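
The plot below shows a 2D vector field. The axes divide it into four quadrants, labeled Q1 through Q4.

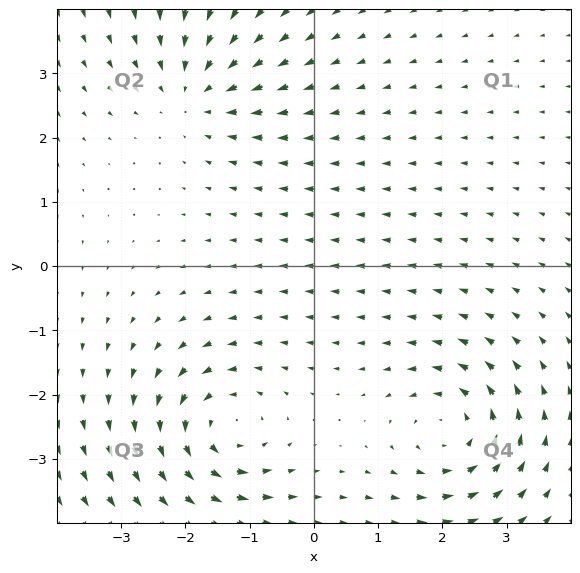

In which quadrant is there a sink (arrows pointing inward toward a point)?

Q2

The sink sits at approximately (-1.8, 2.7), which lies in quadrant Q2. The divergence there is about -5, negative as expected for a sink.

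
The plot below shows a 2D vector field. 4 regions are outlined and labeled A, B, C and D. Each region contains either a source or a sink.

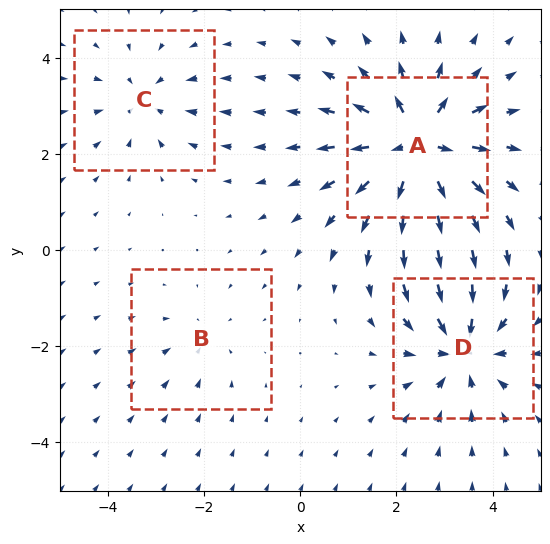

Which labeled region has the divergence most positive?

A

Divergence at each region's feature centre — A: about +7, B: about -2, C: about -3, D: about -5. Region A is most positive.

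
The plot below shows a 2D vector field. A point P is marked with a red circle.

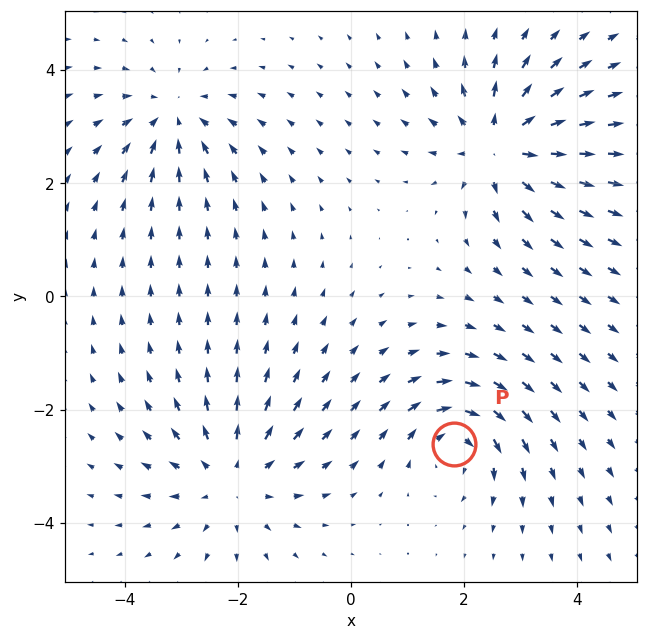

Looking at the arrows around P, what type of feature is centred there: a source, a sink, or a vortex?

vortex

At P (1.8, -2.6) the arrows circulate clockwise. Divergence ≈0, curl about -5 — near-zero divergence with nonzero curl is a vortex.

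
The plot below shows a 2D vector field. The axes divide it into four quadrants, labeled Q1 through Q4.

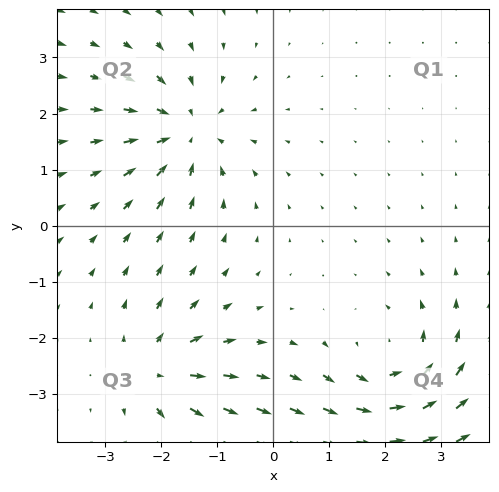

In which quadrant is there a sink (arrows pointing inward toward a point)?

Q2

The sink sits at approximately (-1.6, 1.7), which lies in quadrant Q2. The divergence there is about -4, negative as expected for a sink.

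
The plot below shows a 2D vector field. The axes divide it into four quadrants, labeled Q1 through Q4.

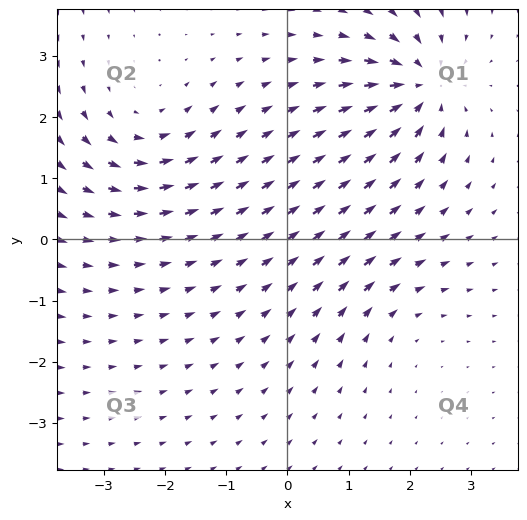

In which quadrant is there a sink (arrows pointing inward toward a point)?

Q1

The sink sits at approximately (2.2, 2.5), which lies in quadrant Q1. The divergence there is about -6, negative as expected for a sink.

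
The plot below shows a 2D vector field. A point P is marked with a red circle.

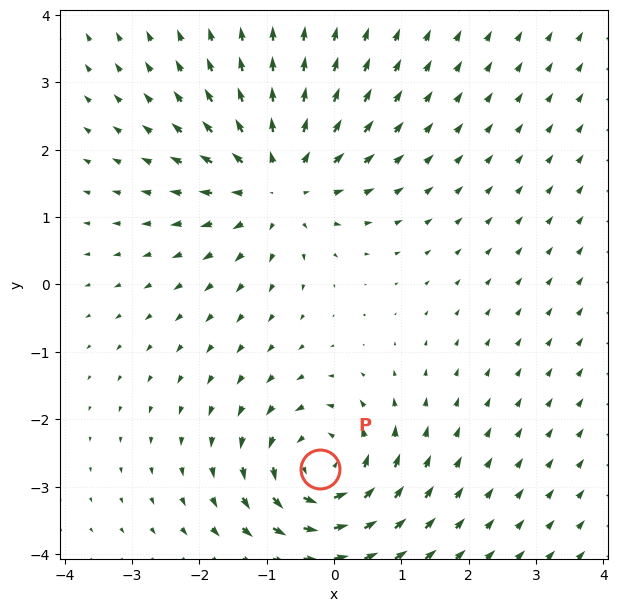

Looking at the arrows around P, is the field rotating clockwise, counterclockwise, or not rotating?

Near P at (-0.2, -2.7) the arrows circulate counterclockwise. The curl (z-component) there is about +4; positive curl means counterclockwise rotation.

counterclockwise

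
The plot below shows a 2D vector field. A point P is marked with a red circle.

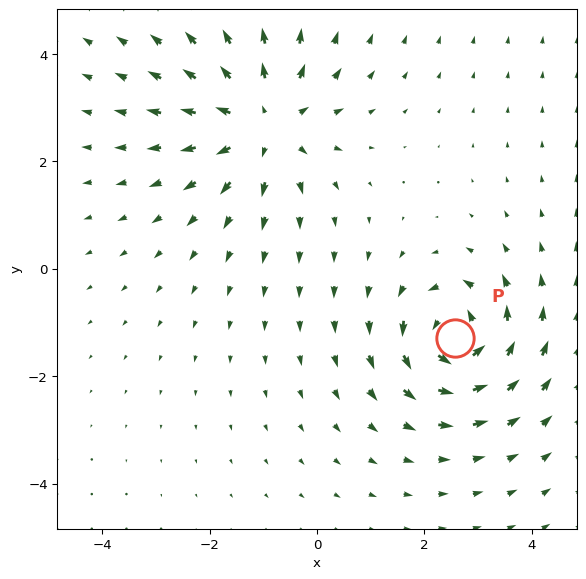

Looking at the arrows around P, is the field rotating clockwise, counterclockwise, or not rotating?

Near P at (2.6, -1.3) the arrows circulate counterclockwise. The curl (z-component) there is about +6; positive curl means counterclockwise rotation.

counterclockwise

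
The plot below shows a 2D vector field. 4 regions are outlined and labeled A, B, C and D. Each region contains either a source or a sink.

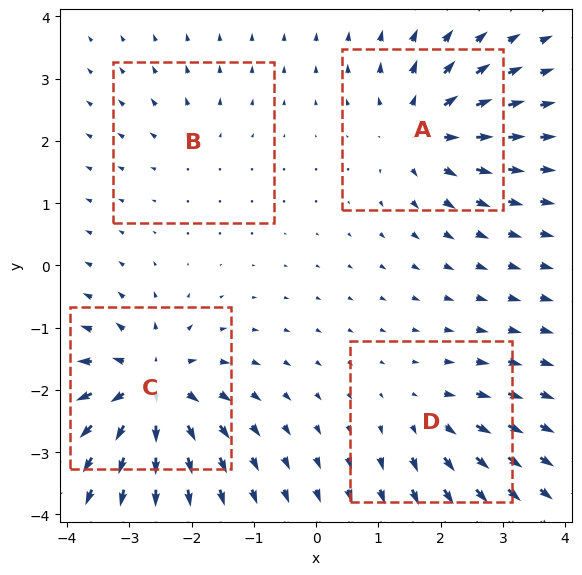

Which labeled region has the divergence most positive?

Divergence at each region's feature centre — A: about +7, B: about +3, C: about +9, D: about +4. Region C is most positive.

C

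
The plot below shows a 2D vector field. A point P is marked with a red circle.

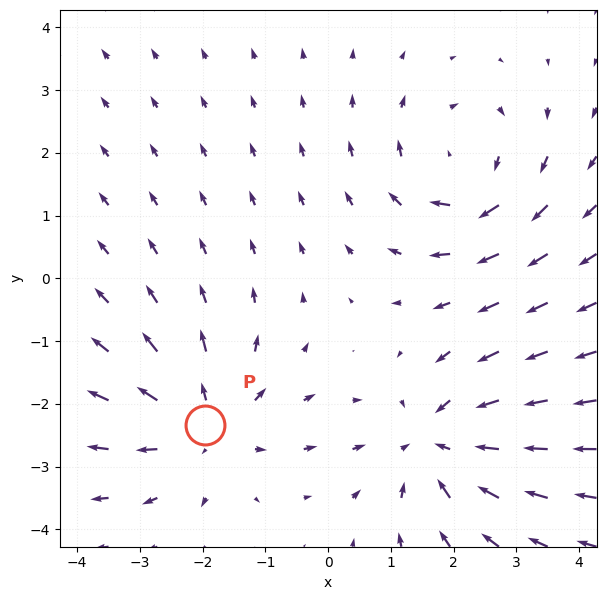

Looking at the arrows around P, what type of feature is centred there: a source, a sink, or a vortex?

source

At P (-2.0, -2.3) the arrows spread outward. Divergence about +4, curl ≈0 — positive divergence with near-zero curl is a source.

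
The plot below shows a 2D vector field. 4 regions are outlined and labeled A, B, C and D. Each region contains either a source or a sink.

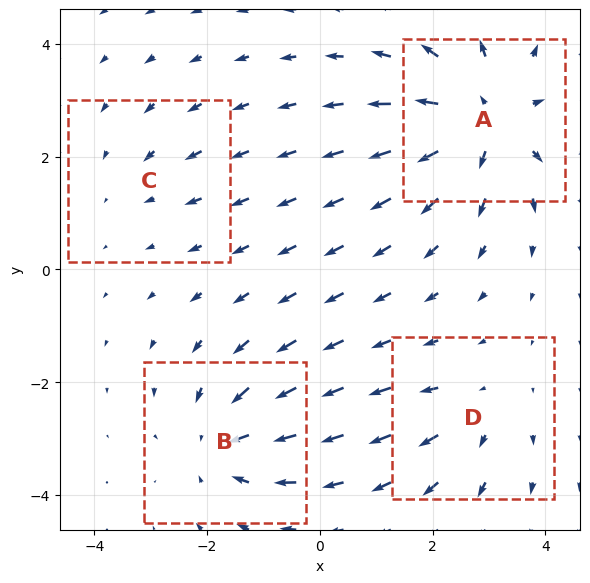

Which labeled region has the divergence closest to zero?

C

Divergence at each region's feature centre — A: about +6, B: about -4, C: about -2, D: about +3. Region C is closest to zero.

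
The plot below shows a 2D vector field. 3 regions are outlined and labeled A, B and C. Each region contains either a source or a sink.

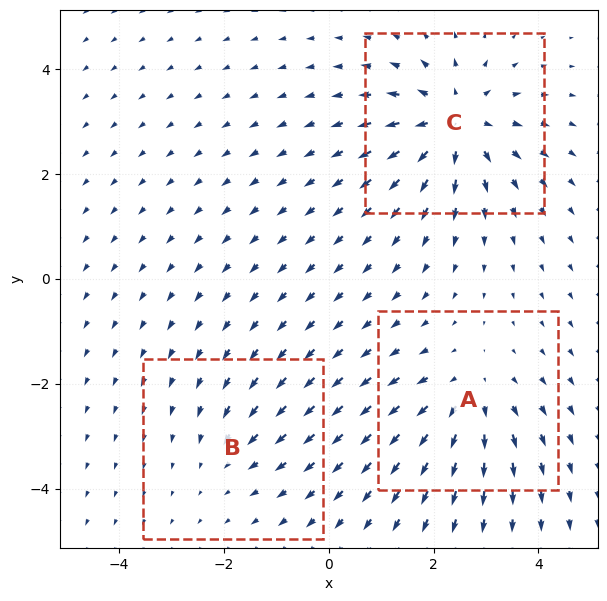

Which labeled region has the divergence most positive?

C

Divergence at each region's feature centre — A: about +4, B: about -2, C: about +5. Region C is most positive.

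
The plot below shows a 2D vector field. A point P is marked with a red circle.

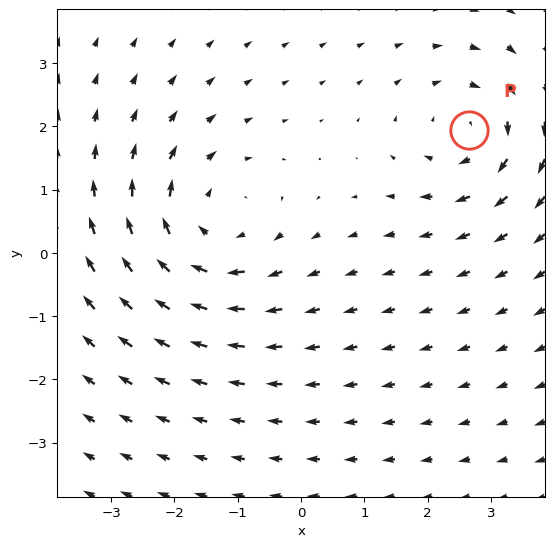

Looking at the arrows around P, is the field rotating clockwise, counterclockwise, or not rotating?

Near P at (2.7, 1.9) the arrows circulate clockwise. The curl (z-component) there is about -3; negative curl means clockwise rotation.

clockwise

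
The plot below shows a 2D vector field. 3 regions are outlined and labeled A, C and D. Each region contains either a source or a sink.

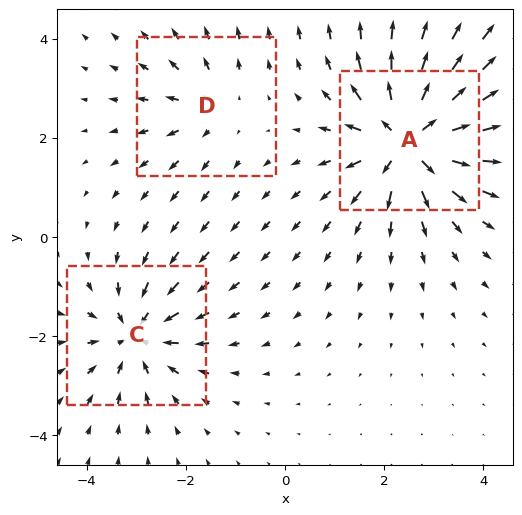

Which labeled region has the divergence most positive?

A

Divergence at each region's feature centre — A: about +6, C: about -4, D: about +2. Region A is most positive.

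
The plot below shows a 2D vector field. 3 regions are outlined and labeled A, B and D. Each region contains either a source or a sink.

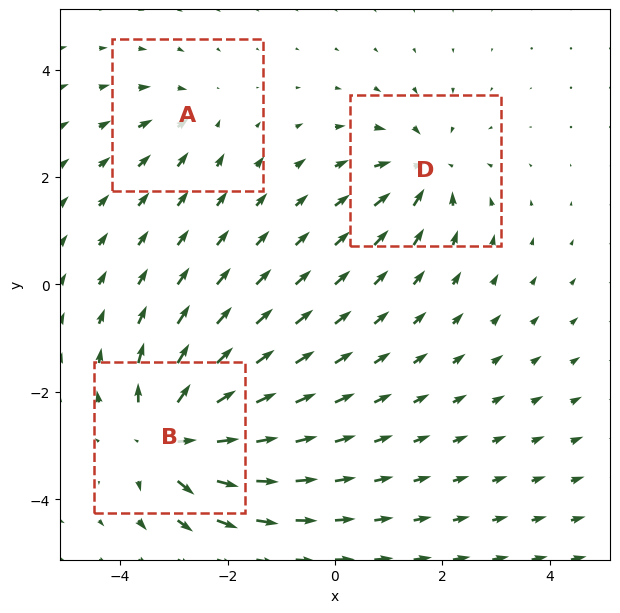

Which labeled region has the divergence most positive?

Divergence at each region's feature centre — A: about -2, B: about +6, D: about -4. Region B is most positive.

B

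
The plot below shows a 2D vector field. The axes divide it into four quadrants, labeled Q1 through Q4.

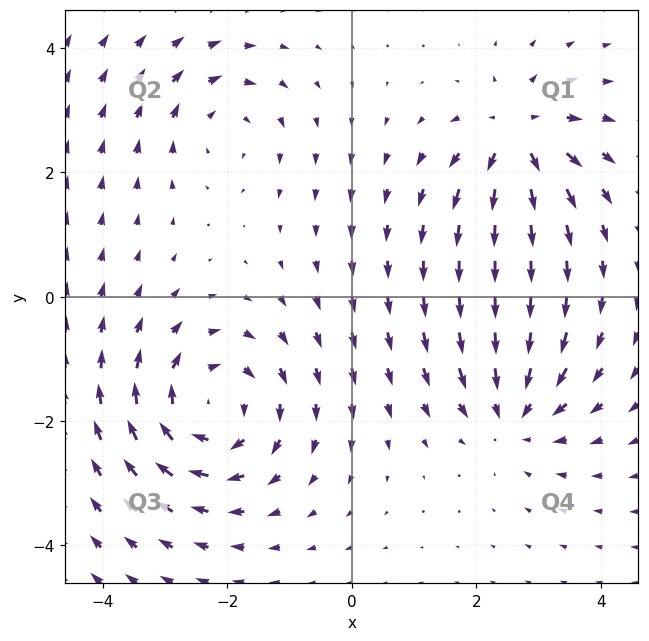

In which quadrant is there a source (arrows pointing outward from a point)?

The source sits at approximately (2.7, 2.6), which lies in quadrant Q1. The divergence there is about +5, positive as expected for a source.

Q1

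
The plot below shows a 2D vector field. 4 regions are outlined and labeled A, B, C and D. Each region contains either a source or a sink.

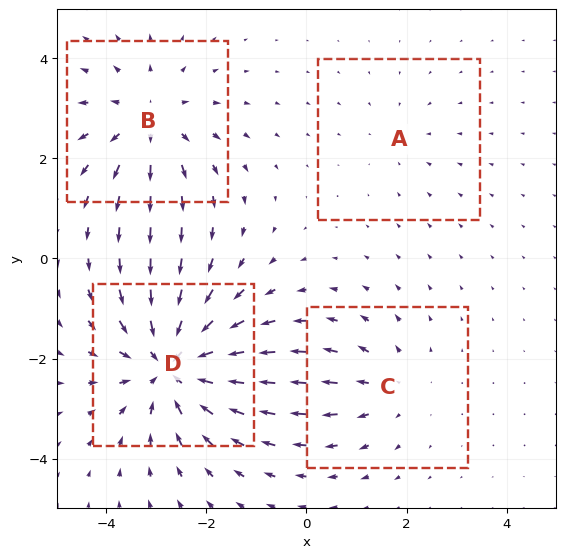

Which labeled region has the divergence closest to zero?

Divergence at each region's feature centre — A: about -2, B: about +4, C: about +3, D: about -6. Region A is closest to zero.

A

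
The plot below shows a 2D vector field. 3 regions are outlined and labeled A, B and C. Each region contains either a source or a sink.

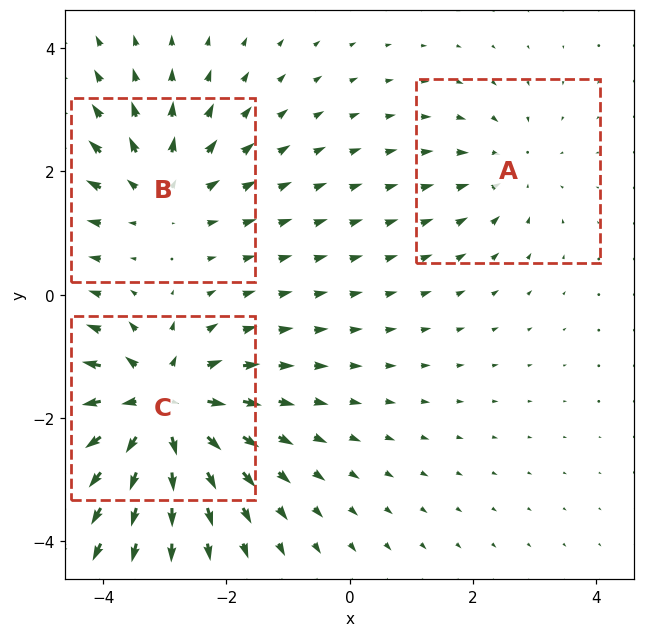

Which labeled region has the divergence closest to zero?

Divergence at each region's feature centre — A: about -2, B: about +3, C: about +5. Region A is closest to zero.

A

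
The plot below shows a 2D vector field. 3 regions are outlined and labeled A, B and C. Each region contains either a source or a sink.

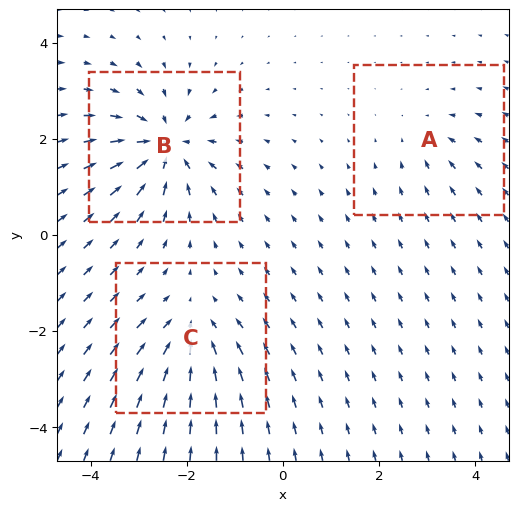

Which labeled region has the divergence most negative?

B

Divergence at each region's feature centre — A: about -2, B: about -6, C: about -4. Region B is most negative.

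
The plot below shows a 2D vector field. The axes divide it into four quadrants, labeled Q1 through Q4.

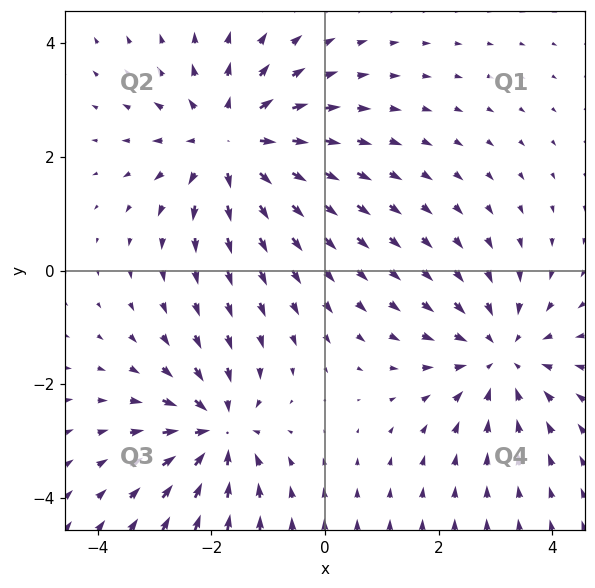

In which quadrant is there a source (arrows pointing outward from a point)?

The source sits at approximately (-1.7, 2.2), which lies in quadrant Q2. The divergence there is about +4, positive as expected for a source.

Q2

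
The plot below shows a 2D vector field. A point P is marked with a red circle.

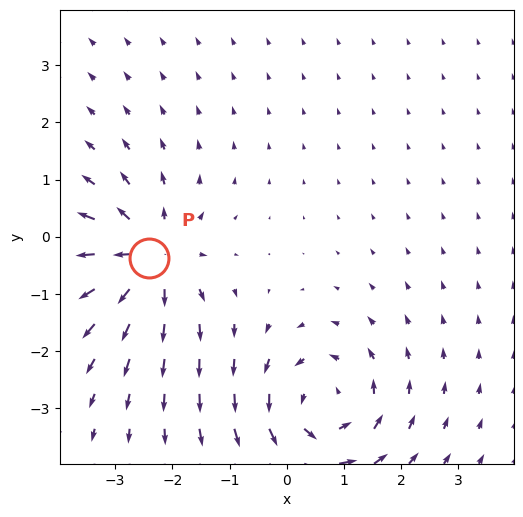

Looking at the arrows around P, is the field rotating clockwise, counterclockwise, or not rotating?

not rotating

Near P at (-2.4, -0.4) the arrows show no circulation. The curl there is ≈0.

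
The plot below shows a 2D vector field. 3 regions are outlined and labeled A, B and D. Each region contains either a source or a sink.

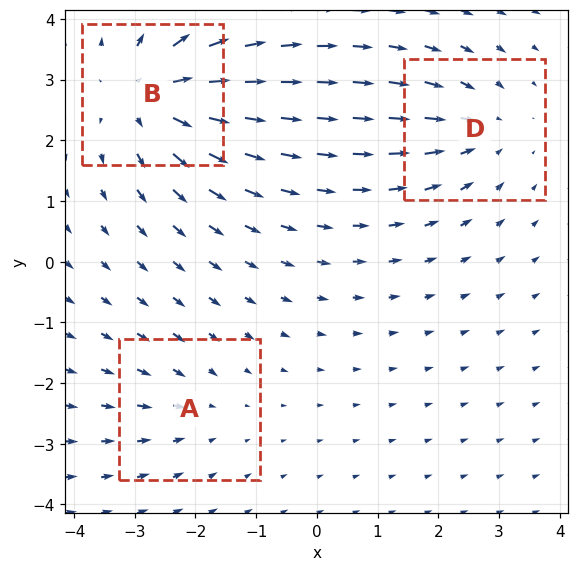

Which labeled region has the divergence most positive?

B

Divergence at each region's feature centre — A: about -2, B: about +4, D: about -3. Region B is most positive.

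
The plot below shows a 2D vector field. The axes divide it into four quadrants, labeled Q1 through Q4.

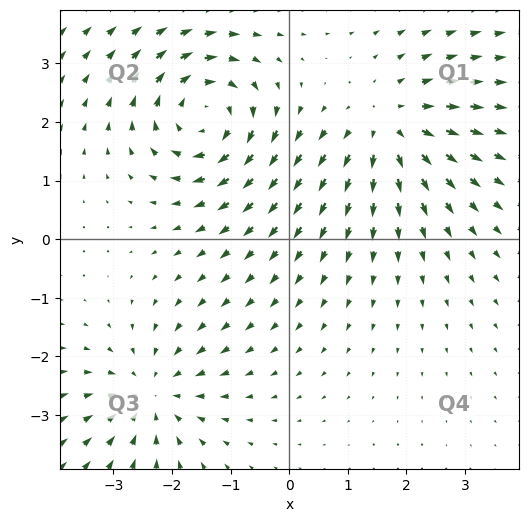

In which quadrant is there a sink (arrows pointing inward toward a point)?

The sink sits at approximately (-2.4, -2.7), which lies in quadrant Q3. The divergence there is about -4, negative as expected for a sink.

Q3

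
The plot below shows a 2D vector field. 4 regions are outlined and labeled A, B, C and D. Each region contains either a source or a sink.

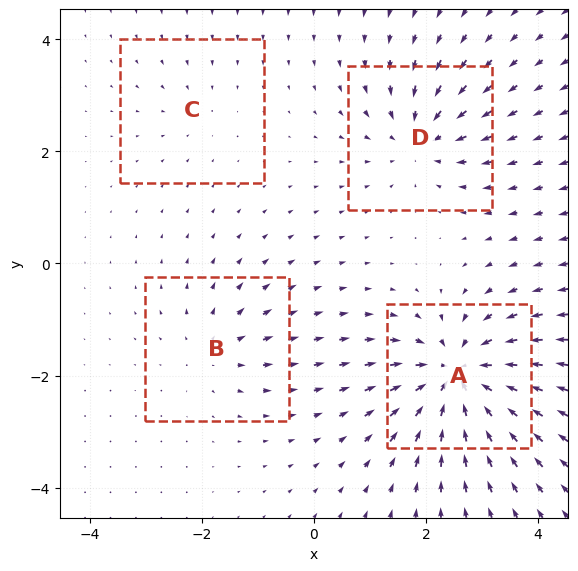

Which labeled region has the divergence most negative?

Divergence at each region's feature centre — A: about -9, B: about +4, C: about -2, D: about -5. Region A is most negative.

A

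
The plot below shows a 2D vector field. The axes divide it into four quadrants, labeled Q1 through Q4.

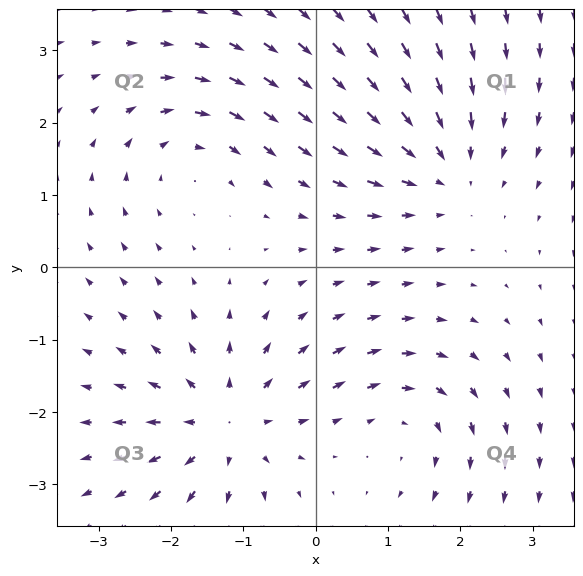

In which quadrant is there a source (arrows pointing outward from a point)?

The source sits at approximately (-1.2, -2.1), which lies in quadrant Q3. The divergence there is about +4, positive as expected for a source.

Q3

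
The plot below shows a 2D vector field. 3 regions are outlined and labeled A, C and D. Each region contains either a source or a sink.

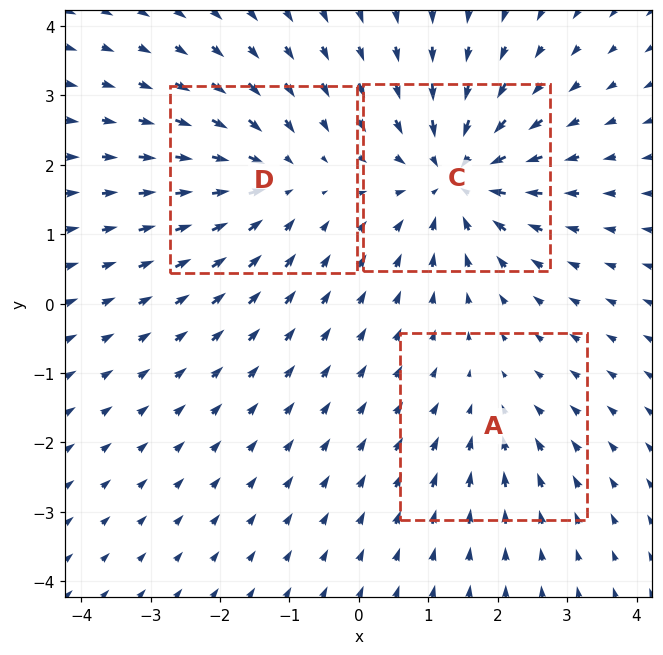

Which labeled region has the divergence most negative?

C

Divergence at each region's feature centre — A: about -2, C: about -6, D: about -4. Region C is most negative.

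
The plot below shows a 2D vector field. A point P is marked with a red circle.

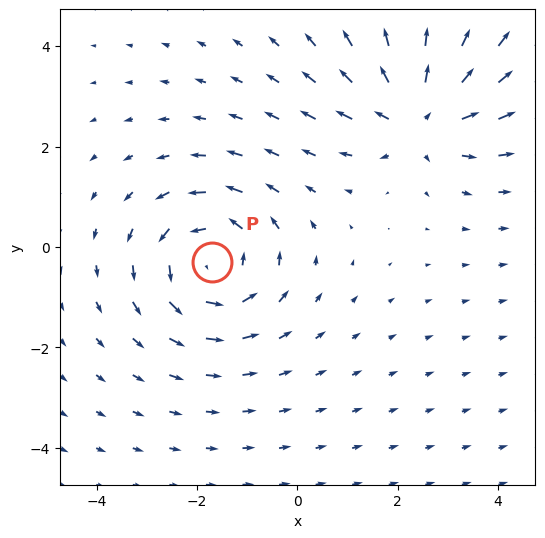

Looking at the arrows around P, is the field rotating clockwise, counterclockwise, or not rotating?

Near P at (-1.7, -0.3) the arrows circulate counterclockwise. The curl (z-component) there is about +4; positive curl means counterclockwise rotation.

counterclockwise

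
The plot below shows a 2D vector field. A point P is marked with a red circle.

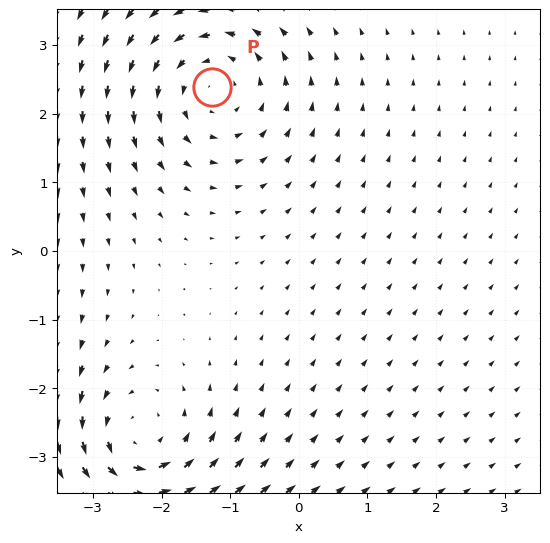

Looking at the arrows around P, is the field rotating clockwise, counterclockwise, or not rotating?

counterclockwise

Near P at (-1.3, 2.4) the arrows circulate counterclockwise. The curl (z-component) there is about +3; positive curl means counterclockwise rotation.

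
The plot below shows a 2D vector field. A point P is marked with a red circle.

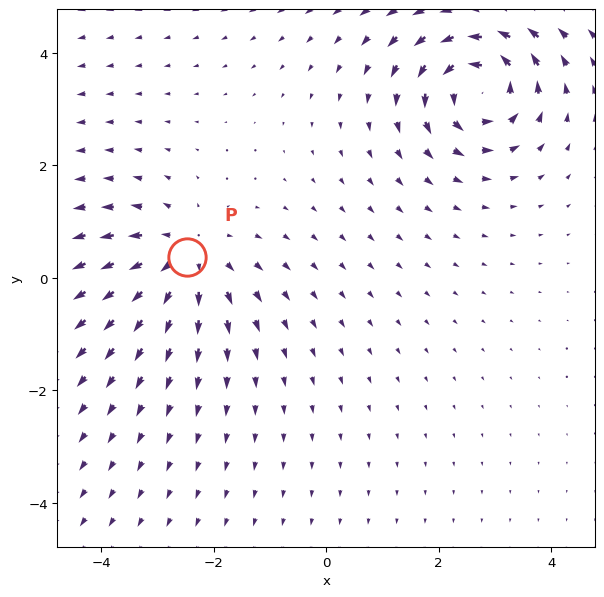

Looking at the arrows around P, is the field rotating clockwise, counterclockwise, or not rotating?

not rotating

Near P at (-2.5, 0.4) the arrows show no circulation. The curl there is ≈0.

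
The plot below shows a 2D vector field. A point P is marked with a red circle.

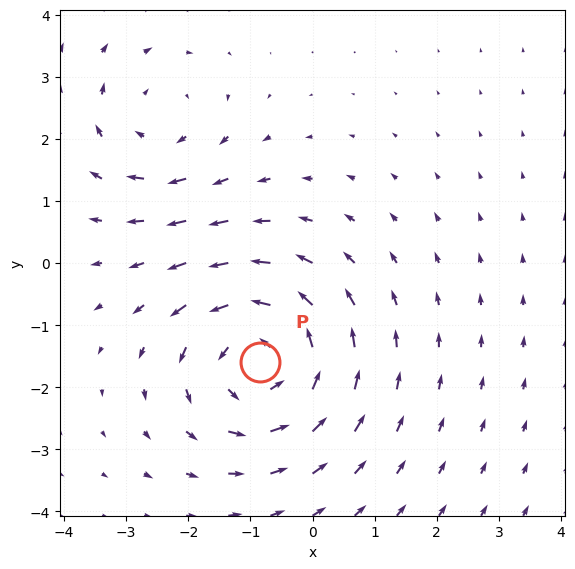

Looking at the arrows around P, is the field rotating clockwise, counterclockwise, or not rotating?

counterclockwise

Near P at (-0.8, -1.6) the arrows circulate counterclockwise. The curl (z-component) there is about +5; positive curl means counterclockwise rotation.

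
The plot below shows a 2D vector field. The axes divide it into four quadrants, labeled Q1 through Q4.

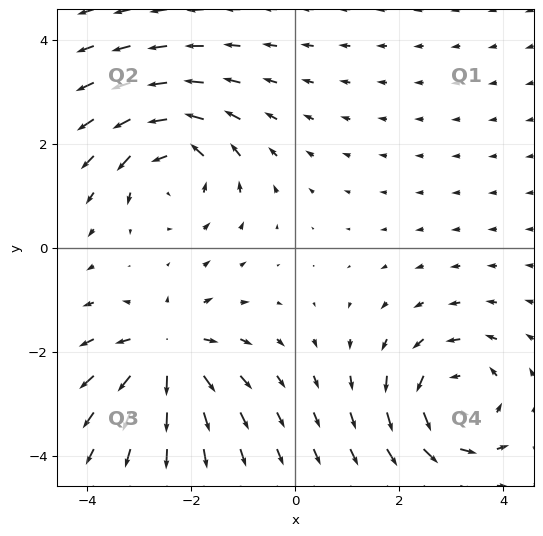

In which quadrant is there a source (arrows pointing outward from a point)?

The source sits at approximately (-2.5, -2.0), which lies in quadrant Q3. The divergence there is about +4, positive as expected for a source.

Q3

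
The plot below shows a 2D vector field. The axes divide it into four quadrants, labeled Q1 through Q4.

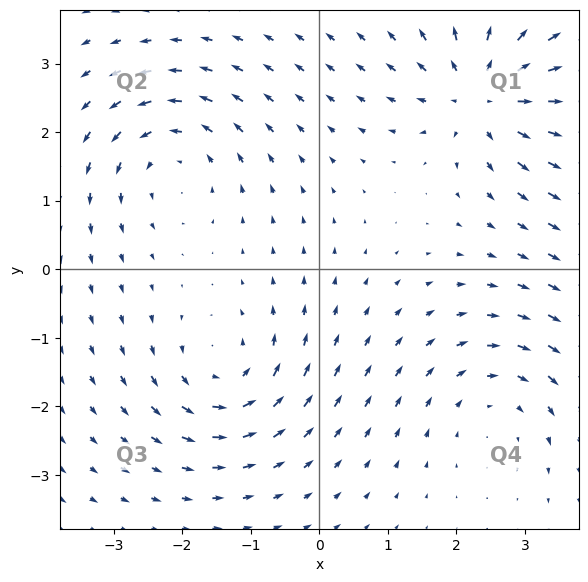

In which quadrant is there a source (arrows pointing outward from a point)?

Q1

The source sits at approximately (2.4, 2.5), which lies in quadrant Q1. The divergence there is about +6, positive as expected for a source.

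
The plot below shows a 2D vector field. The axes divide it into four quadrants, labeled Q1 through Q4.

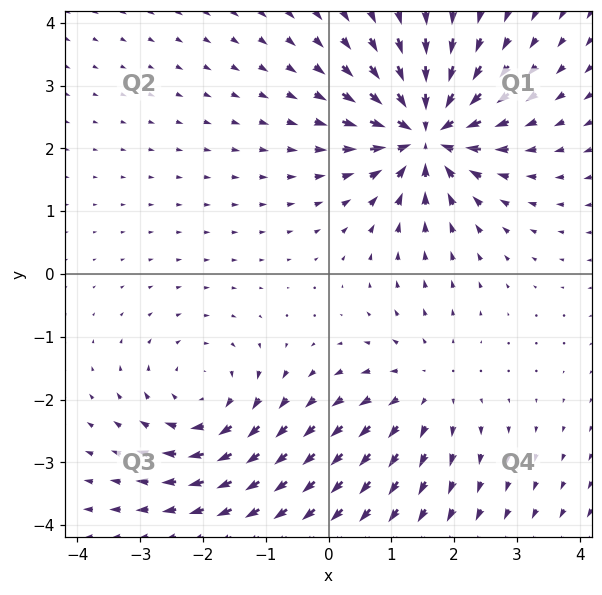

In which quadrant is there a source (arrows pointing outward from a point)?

The source sits at approximately (1.5, -1.8), which lies in quadrant Q4. The divergence there is about +3, positive as expected for a source.

Q4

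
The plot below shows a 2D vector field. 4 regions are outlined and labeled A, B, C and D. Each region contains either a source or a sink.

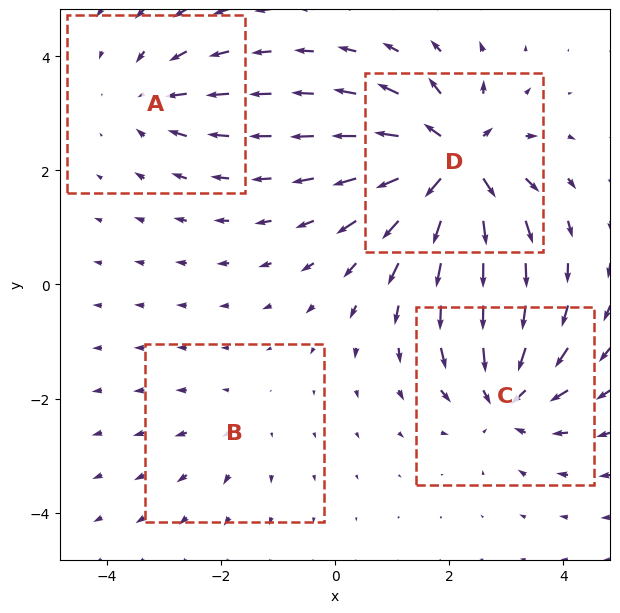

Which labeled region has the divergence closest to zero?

Divergence at each region's feature centre — A: about -4, B: about +2, C: about -6, D: about +9. Region B is closest to zero.

B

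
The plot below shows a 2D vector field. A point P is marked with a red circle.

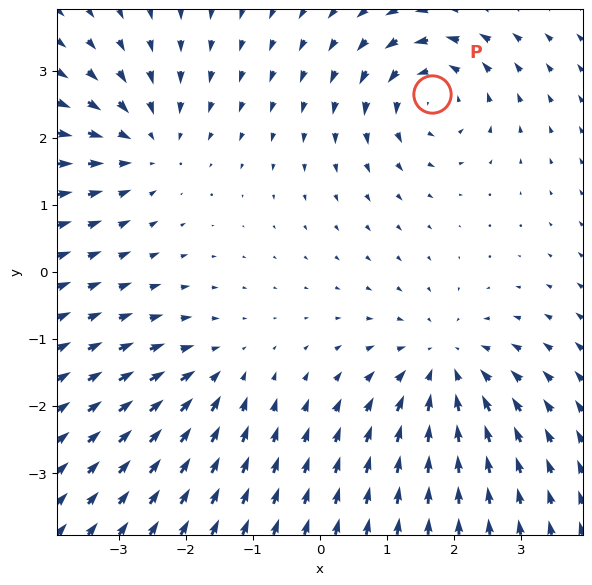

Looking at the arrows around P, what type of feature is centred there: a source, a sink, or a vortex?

vortex

At P (1.7, 2.7) the arrows circulate counterclockwise. Divergence ≈0, curl about +5 — near-zero divergence with nonzero curl is a vortex.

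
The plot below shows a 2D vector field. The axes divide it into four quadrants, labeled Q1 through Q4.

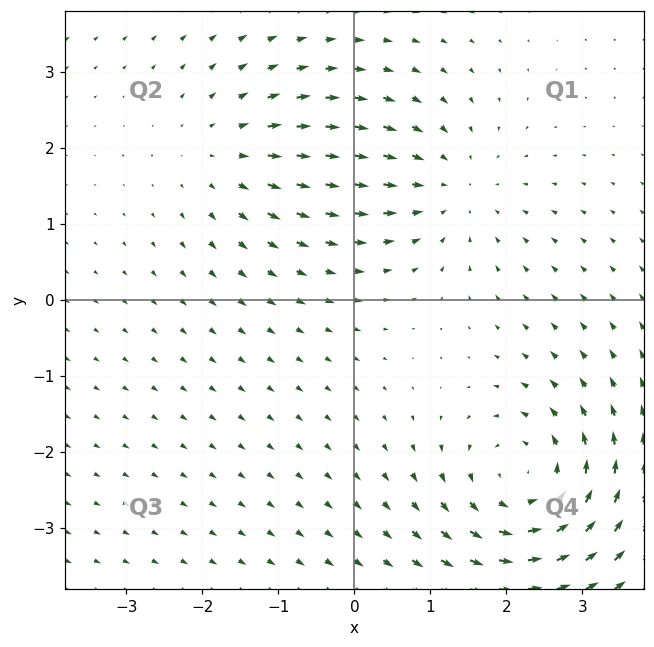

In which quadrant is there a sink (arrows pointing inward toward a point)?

Q1

The sink sits at approximately (1.3, 1.5), which lies in quadrant Q1. The divergence there is about -3, negative as expected for a sink.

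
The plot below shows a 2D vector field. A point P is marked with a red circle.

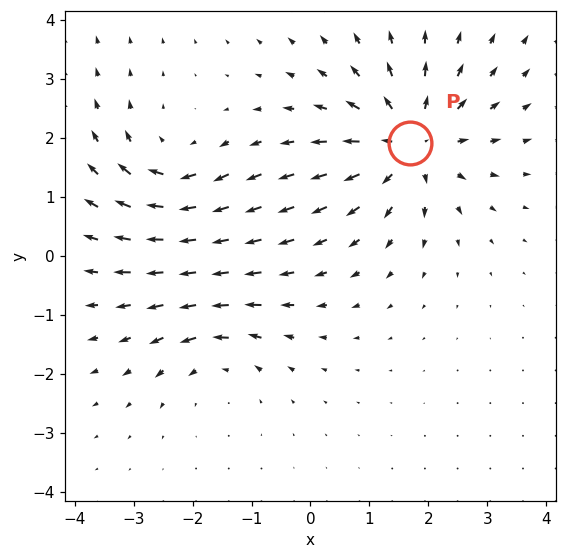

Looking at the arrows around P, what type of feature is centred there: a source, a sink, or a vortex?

At P (1.7, 1.9) the arrows spread outward. Divergence about +5, curl ≈0 — positive divergence with near-zero curl is a source.

source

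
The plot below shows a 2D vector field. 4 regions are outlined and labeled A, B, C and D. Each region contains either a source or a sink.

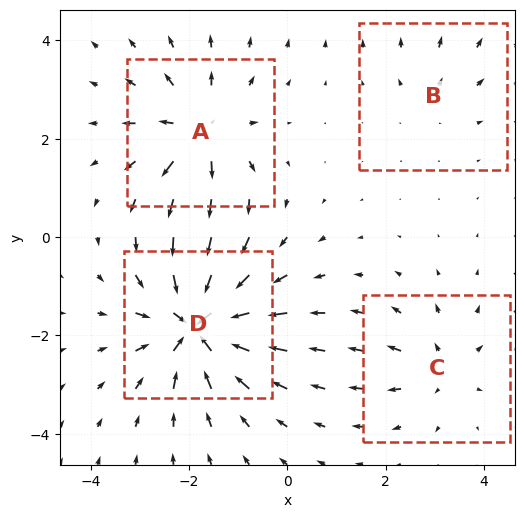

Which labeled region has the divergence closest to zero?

Divergence at each region's feature centre — A: about +6, B: about +2, C: about +4, D: about -8. Region B is closest to zero.

B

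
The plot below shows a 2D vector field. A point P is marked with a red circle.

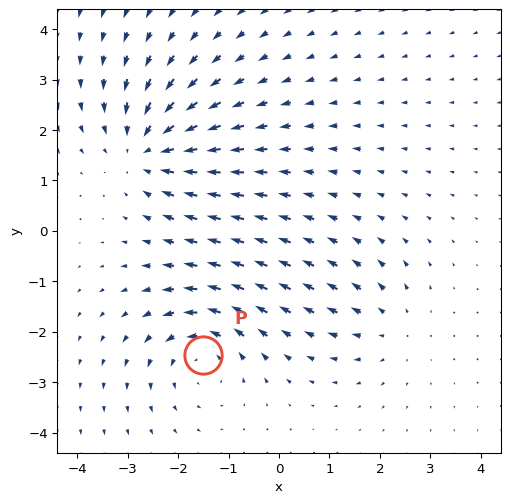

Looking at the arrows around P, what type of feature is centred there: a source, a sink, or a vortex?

vortex

At P (-1.5, -2.5) the arrows circulate counterclockwise. Divergence ≈0, curl about +4 — near-zero divergence with nonzero curl is a vortex.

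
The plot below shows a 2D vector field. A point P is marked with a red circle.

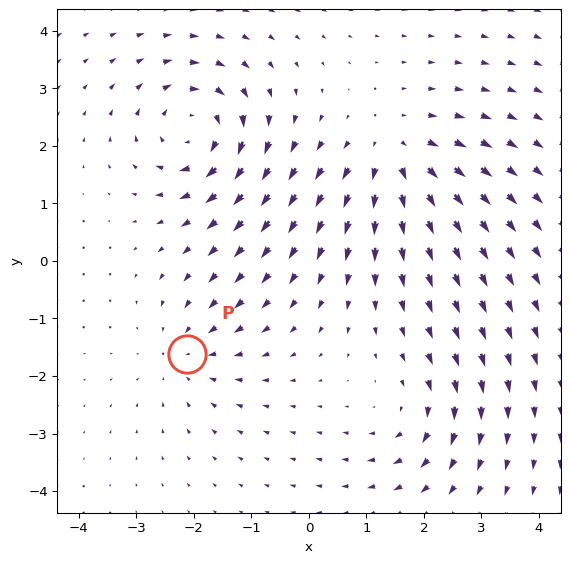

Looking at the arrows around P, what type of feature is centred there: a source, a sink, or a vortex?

At P (-2.1, -1.6) the arrows converge inward. Divergence about -2, curl ≈0 — negative divergence with near-zero curl is a sink.

sink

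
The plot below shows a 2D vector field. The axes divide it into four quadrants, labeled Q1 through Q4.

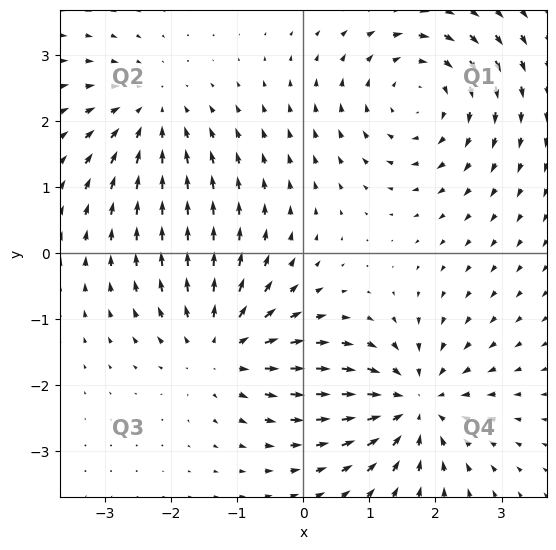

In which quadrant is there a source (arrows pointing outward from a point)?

The source sits at approximately (-1.2, -1.4), which lies in quadrant Q3. The divergence there is about +4, positive as expected for a source.

Q3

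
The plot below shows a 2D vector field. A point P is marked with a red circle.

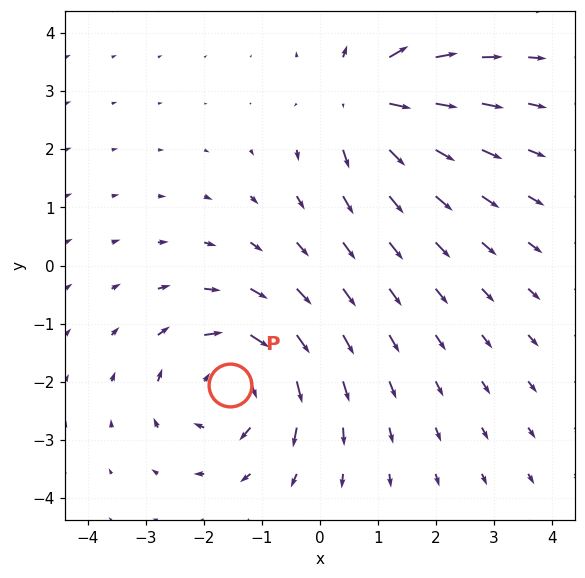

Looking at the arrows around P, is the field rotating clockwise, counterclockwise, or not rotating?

clockwise

Near P at (-1.6, -2.1) the arrows circulate clockwise. The curl (z-component) there is about -5; negative curl means clockwise rotation.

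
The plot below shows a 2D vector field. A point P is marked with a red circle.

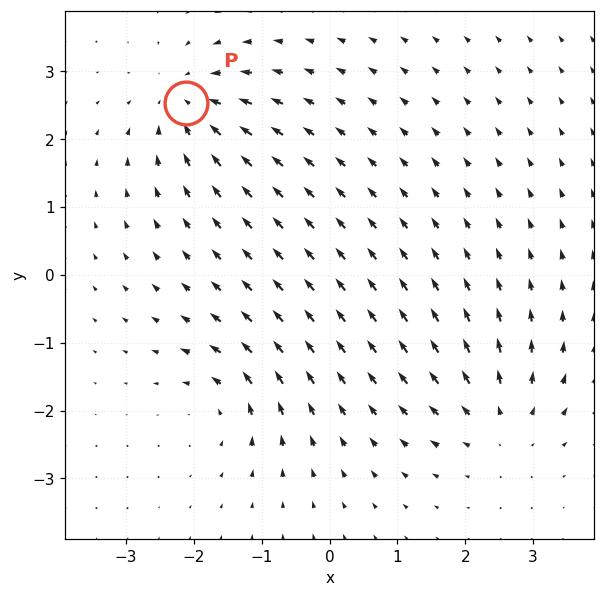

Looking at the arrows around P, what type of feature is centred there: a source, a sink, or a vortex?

At P (-2.1, 2.5) the arrows converge inward. Divergence about -6, curl ≈0 — negative divergence with near-zero curl is a sink.

sink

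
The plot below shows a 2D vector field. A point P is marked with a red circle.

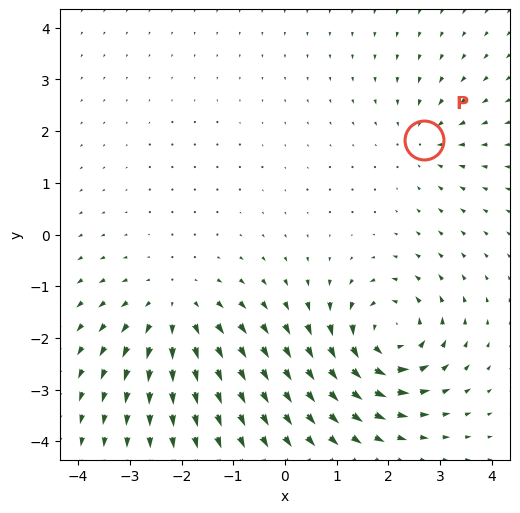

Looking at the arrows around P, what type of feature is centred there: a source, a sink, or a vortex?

At P (2.7, 1.8) the arrows converge inward. Divergence about -3, curl ≈0 — negative divergence with near-zero curl is a sink.

sink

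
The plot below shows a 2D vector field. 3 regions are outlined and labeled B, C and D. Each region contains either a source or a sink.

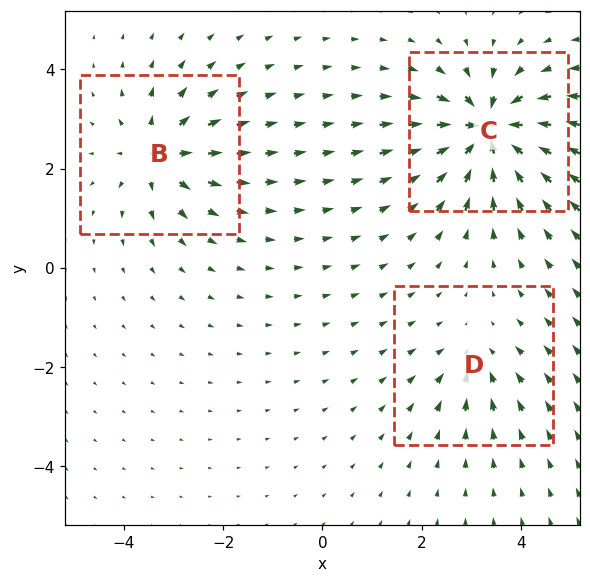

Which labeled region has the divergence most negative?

C

Divergence at each region's feature centre — B: about +4, C: about -6, D: about -2. Region C is most negative.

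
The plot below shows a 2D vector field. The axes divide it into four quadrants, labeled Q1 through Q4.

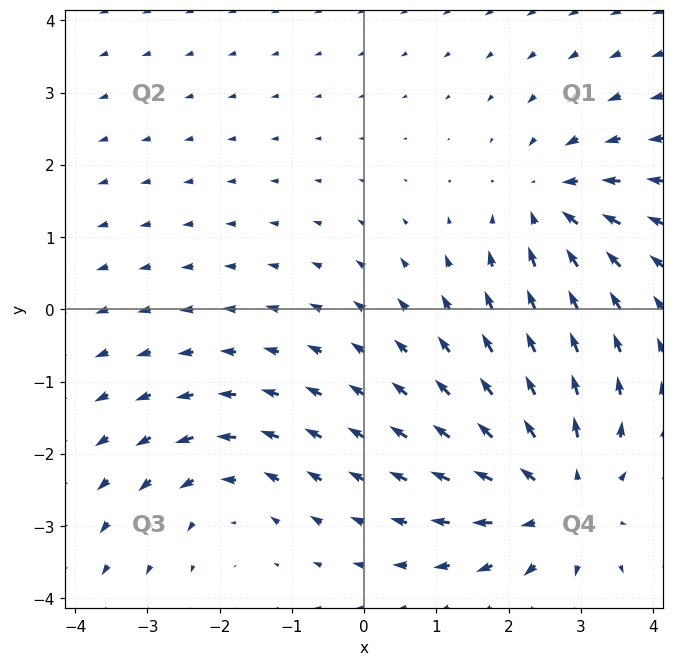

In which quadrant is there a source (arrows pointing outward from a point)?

Q4

The source sits at approximately (2.7, -2.6), which lies in quadrant Q4. The divergence there is about +4, positive as expected for a source.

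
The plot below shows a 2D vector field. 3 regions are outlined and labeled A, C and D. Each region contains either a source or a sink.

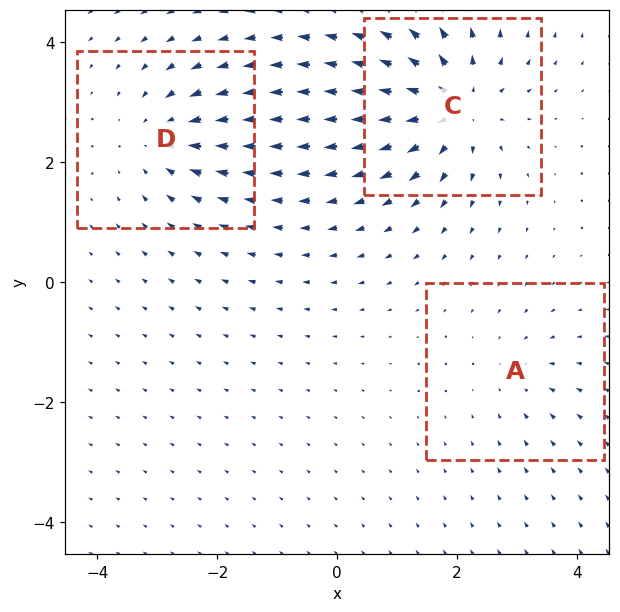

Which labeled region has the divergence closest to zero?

A

Divergence at each region's feature centre — A: about -2, C: about +6, D: about -4. Region A is closest to zero.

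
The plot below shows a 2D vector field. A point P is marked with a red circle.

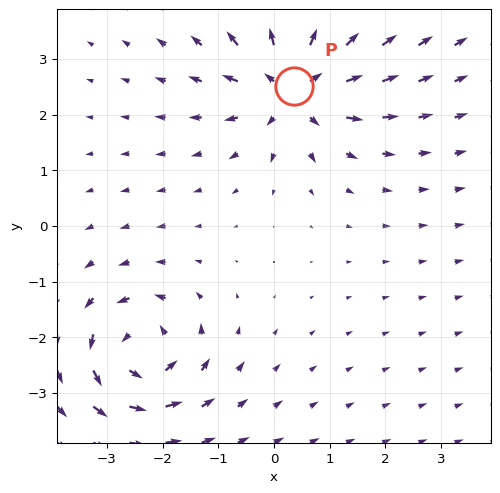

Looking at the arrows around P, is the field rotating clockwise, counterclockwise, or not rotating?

Near P at (0.4, 2.5) the arrows show no circulation. The curl there is ≈0.

not rotating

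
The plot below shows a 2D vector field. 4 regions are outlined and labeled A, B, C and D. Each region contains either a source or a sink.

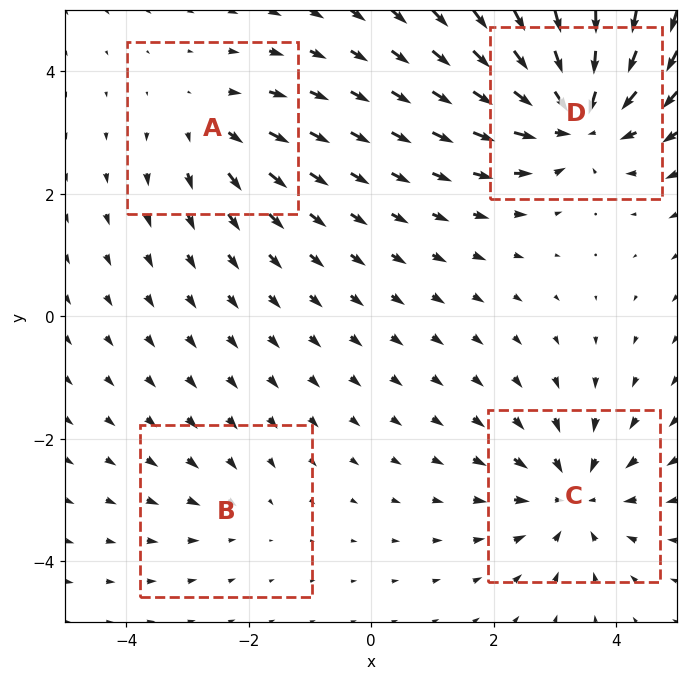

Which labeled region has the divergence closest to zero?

Divergence at each region's feature centre — A: about +3, B: about -2, C: about -5, D: about -7. Region B is closest to zero.

B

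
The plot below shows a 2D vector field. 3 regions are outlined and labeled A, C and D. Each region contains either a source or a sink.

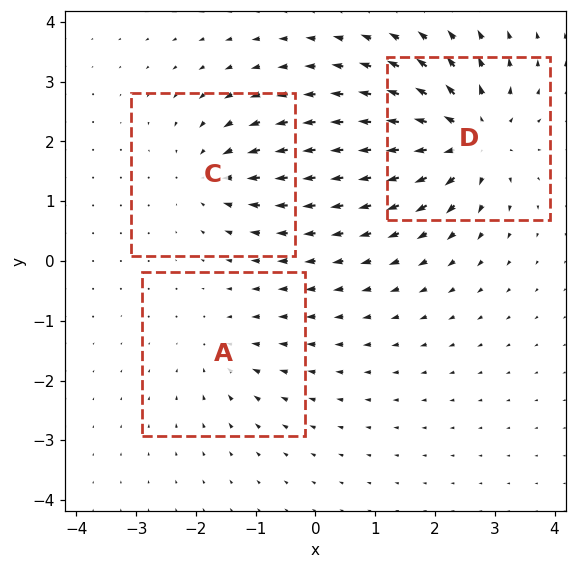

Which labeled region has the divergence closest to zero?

Divergence at each region's feature centre — A: about -2, C: about -3, D: about +6. Region A is closest to zero.

A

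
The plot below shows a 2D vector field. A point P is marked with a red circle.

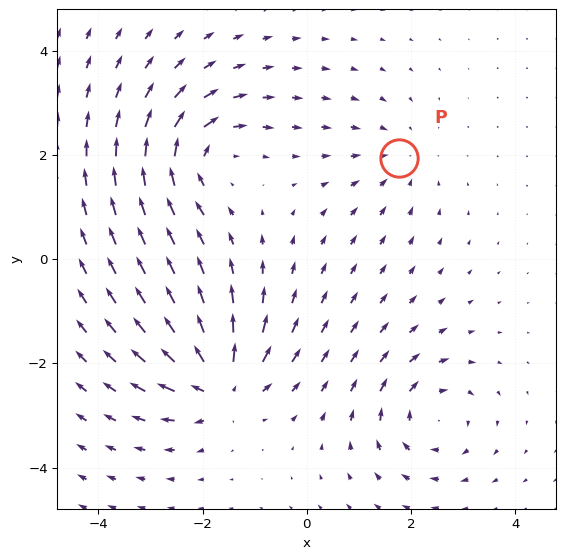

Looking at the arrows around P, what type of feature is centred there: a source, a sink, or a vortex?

At P (1.8, 1.9) the arrows converge inward. Divergence about -3, curl ≈0 — negative divergence with near-zero curl is a sink.

sink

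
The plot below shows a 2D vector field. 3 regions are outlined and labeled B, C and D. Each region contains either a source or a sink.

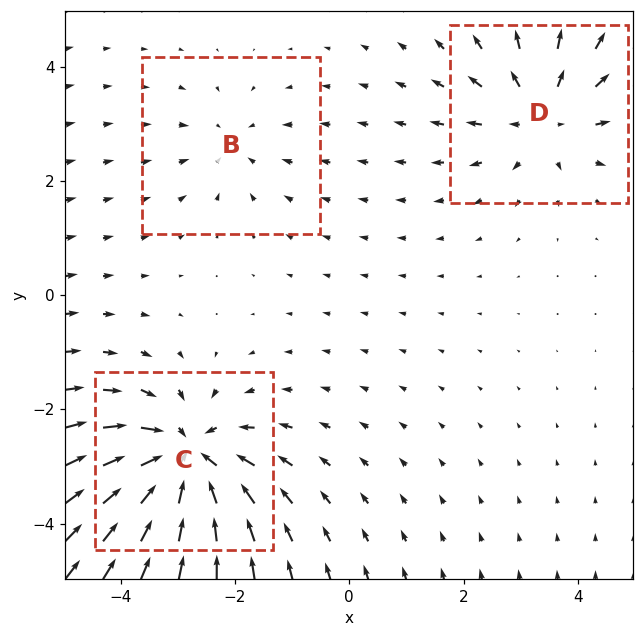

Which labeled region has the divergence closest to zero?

Divergence at each region's feature centre — B: about -2, C: about -5, D: about +3. Region B is closest to zero.

B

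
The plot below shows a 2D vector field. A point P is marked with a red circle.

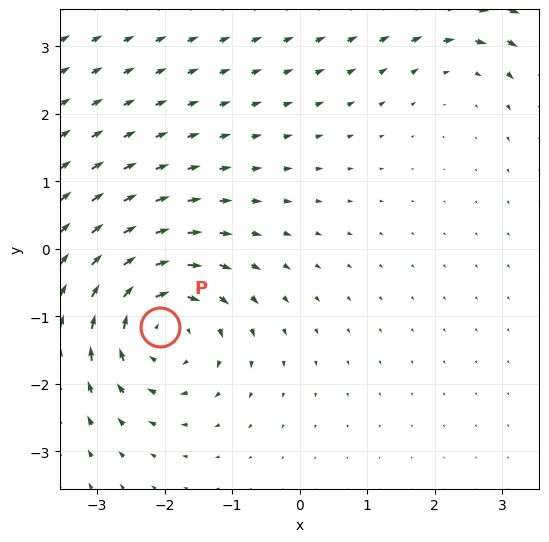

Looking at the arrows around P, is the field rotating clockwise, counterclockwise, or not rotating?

clockwise

Near P at (-2.1, -1.2) the arrows circulate clockwise. The curl (z-component) there is about -6; negative curl means clockwise rotation.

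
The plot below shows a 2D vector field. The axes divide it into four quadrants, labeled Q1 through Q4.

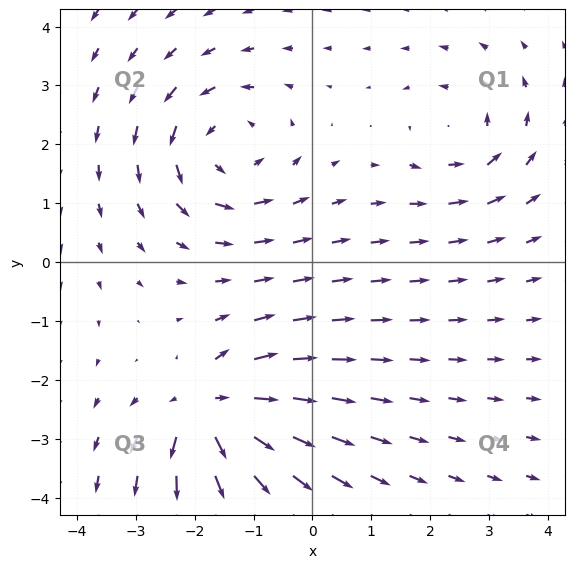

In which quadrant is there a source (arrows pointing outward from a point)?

Q3

The source sits at approximately (-1.7, -2.5), which lies in quadrant Q3. The divergence there is about +5, positive as expected for a source.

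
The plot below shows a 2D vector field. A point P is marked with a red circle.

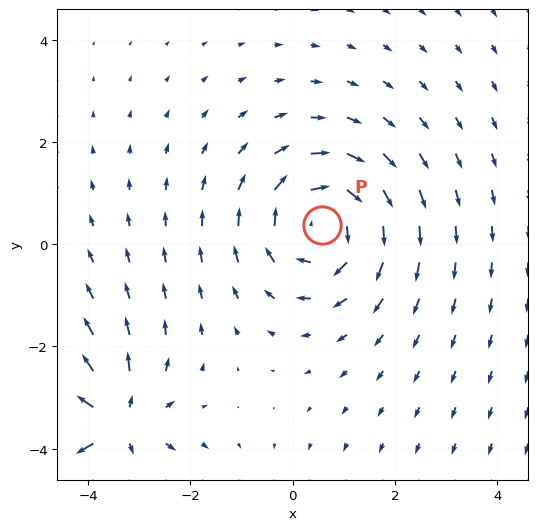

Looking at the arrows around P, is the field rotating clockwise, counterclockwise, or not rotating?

clockwise

Near P at (0.6, 0.4) the arrows circulate clockwise. The curl (z-component) there is about -4; negative curl means clockwise rotation.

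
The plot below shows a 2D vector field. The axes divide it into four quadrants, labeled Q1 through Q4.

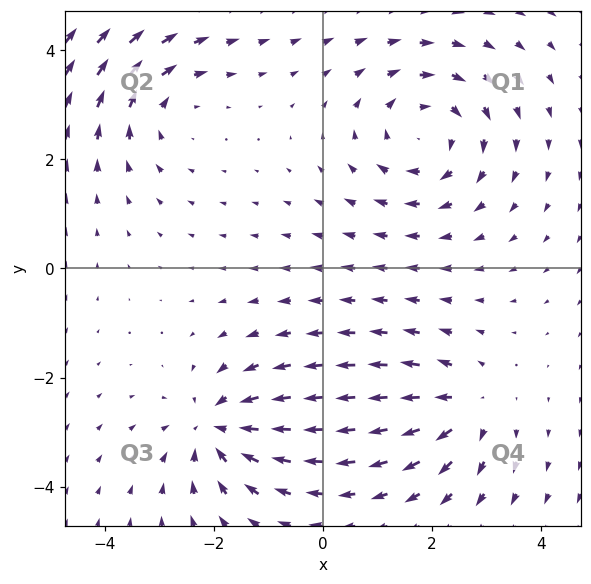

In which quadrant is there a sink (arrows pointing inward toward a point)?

The sink sits at approximately (-1.9, -2.9), which lies in quadrant Q3. The divergence there is about -5, negative as expected for a sink.

Q3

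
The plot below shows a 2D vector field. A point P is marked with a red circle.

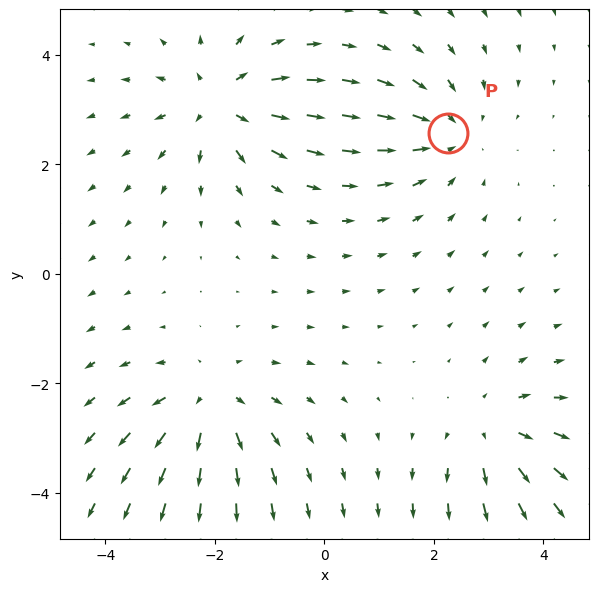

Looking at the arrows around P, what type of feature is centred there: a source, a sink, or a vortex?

At P (2.3, 2.6) the arrows converge inward. Divergence about -4, curl ≈0 — negative divergence with near-zero curl is a sink.

sink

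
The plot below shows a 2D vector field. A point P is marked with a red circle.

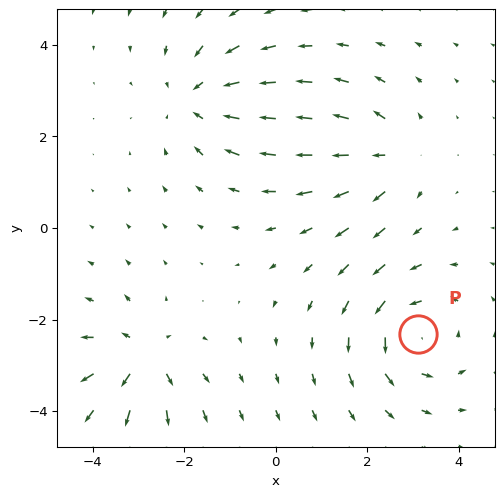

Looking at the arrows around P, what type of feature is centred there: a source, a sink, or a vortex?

At P (3.1, -2.3) the arrows circulate counterclockwise. Divergence ≈0, curl about +3 — near-zero divergence with nonzero curl is a vortex.

vortex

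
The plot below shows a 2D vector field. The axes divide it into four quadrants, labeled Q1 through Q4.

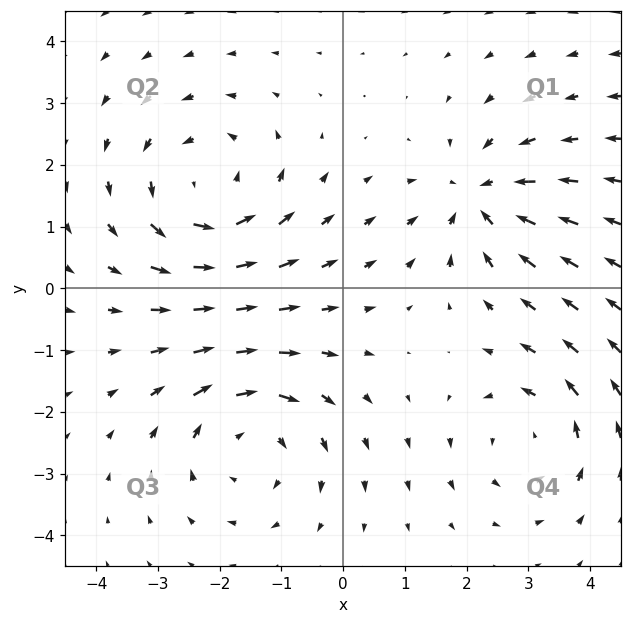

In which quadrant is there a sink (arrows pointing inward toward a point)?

Q1

The sink sits at approximately (2.2, 1.5), which lies in quadrant Q1. The divergence there is about -4, negative as expected for a sink.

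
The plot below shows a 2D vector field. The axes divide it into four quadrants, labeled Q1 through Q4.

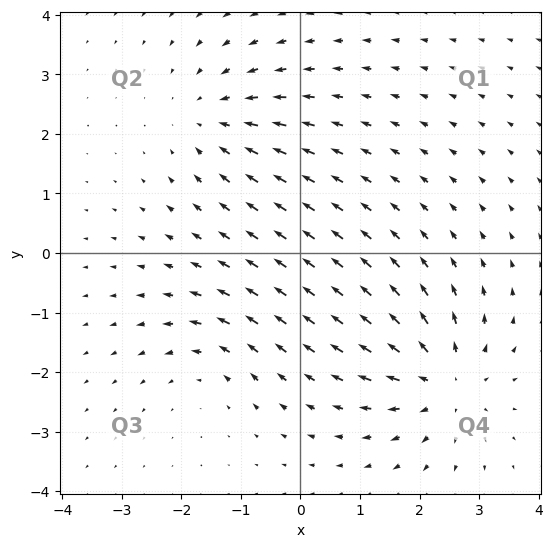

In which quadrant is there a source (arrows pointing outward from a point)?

Q4

The source sits at approximately (2.4, -2.2), which lies in quadrant Q4. The divergence there is about +4, positive as expected for a source.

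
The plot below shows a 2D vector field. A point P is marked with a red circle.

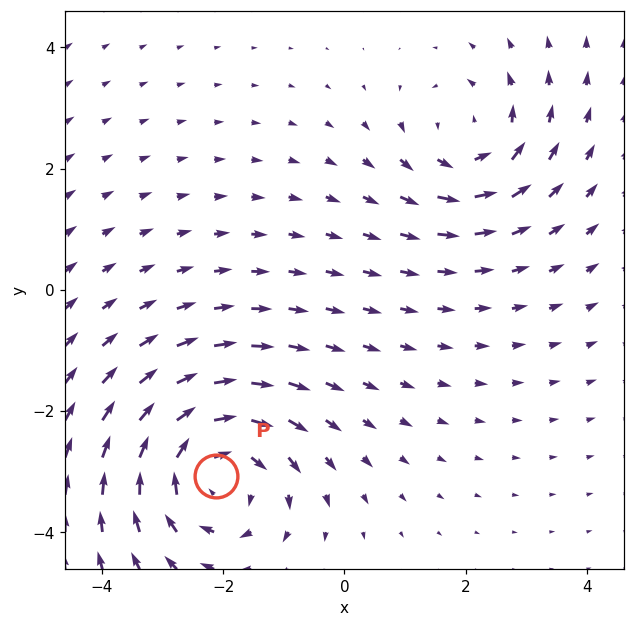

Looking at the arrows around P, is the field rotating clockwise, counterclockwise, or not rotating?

Near P at (-2.1, -3.1) the arrows circulate clockwise. The curl (z-component) there is about -4; negative curl means clockwise rotation.

clockwise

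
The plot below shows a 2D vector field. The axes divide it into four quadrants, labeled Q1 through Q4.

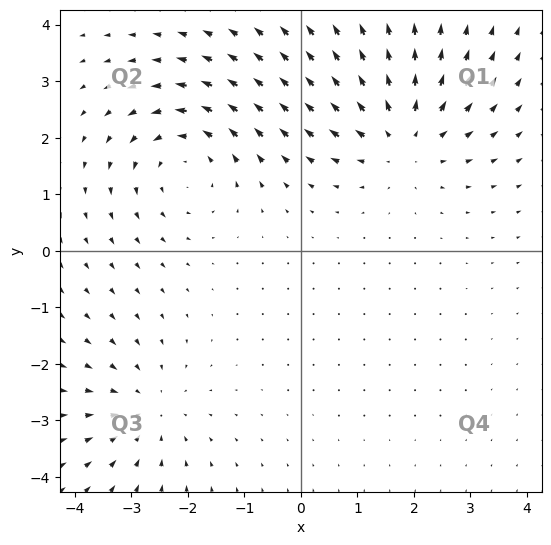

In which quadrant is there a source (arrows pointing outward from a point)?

The source sits at approximately (1.8, 2.0), which lies in quadrant Q1. The divergence there is about +4, positive as expected for a source.

Q1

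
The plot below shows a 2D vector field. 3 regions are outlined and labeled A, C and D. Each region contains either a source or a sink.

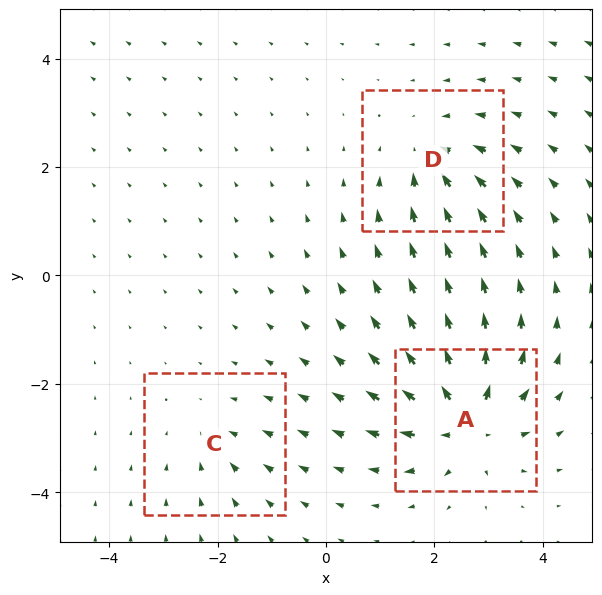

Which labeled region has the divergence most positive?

A

Divergence at each region's feature centre — A: about +6, C: about -2, D: about -4. Region A is most positive.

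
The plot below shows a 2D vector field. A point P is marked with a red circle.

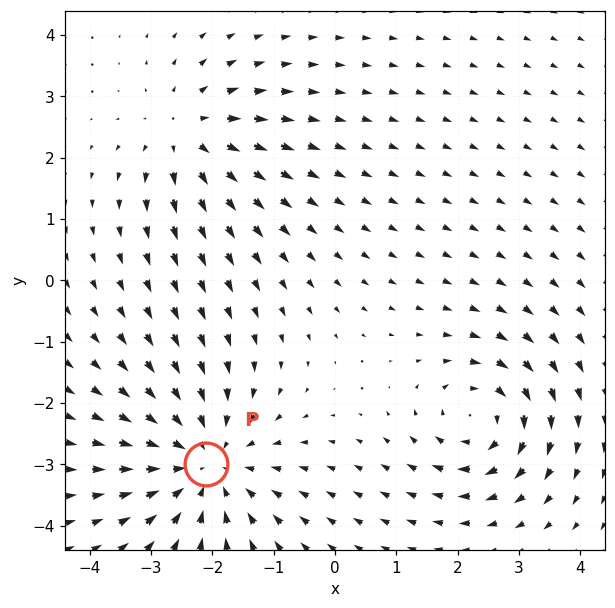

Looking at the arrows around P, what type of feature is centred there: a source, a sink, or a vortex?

At P (-2.1, -3.0) the arrows converge inward. Divergence about -4, curl ≈0 — negative divergence with near-zero curl is a sink.

sink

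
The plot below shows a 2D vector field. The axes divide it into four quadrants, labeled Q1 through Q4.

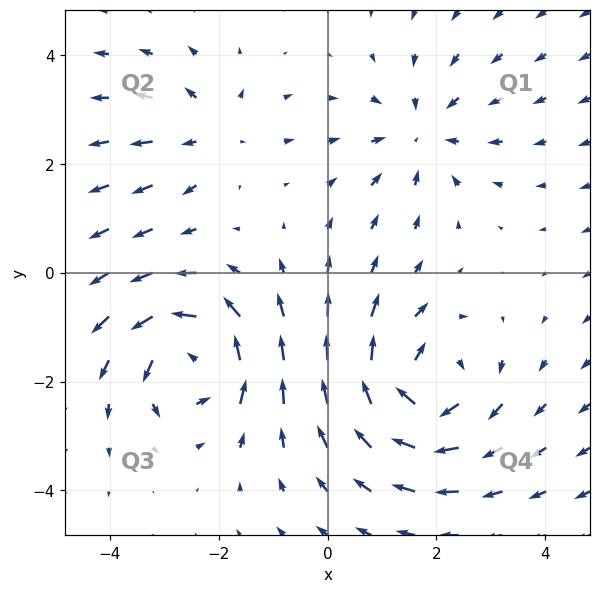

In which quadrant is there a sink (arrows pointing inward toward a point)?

The sink sits at approximately (1.7, 2.6), which lies in quadrant Q1. The divergence there is about -3, negative as expected for a sink.

Q1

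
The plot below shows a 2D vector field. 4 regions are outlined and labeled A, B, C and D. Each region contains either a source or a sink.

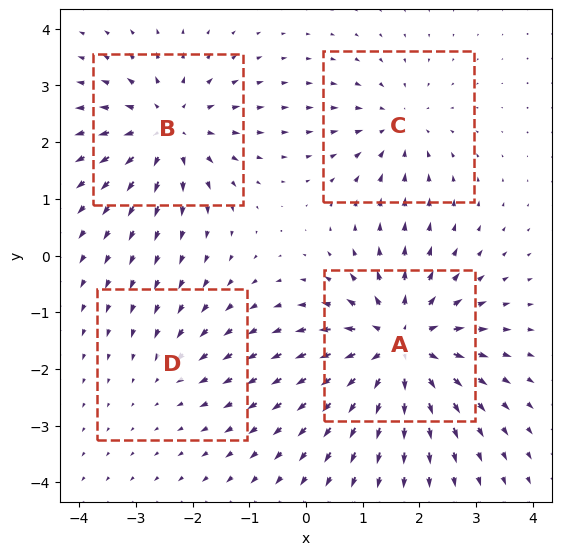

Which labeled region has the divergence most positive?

A

Divergence at each region's feature centre — A: about +7, B: about +5, C: about -4, D: about -2. Region A is most positive.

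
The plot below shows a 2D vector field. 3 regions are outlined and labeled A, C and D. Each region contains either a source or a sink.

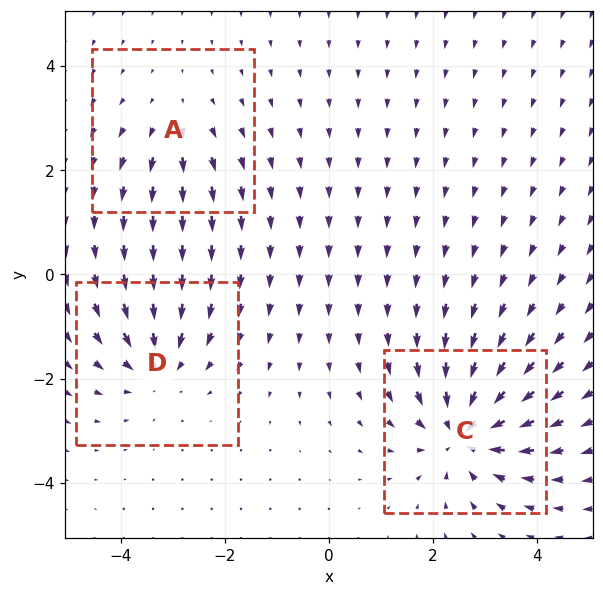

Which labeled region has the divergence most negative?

C

Divergence at each region's feature centre — A: about +2, C: about -5, D: about -4. Region C is most negative.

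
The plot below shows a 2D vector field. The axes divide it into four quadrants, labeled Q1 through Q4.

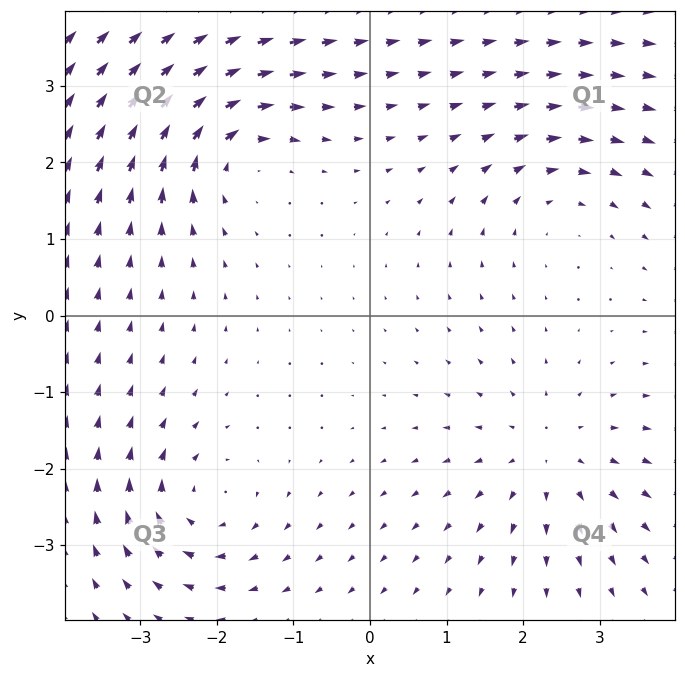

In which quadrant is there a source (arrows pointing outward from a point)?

The source sits at approximately (2.3, -1.8), which lies in quadrant Q4. The divergence there is about +3, positive as expected for a source.

Q4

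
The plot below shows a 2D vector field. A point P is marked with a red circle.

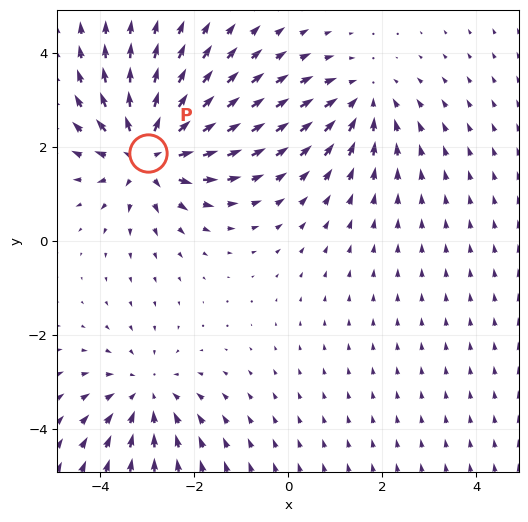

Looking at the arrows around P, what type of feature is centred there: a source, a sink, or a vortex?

At P (-3.0, 1.9) the arrows spread outward. Divergence about +5, curl ≈0 — positive divergence with near-zero curl is a source.

source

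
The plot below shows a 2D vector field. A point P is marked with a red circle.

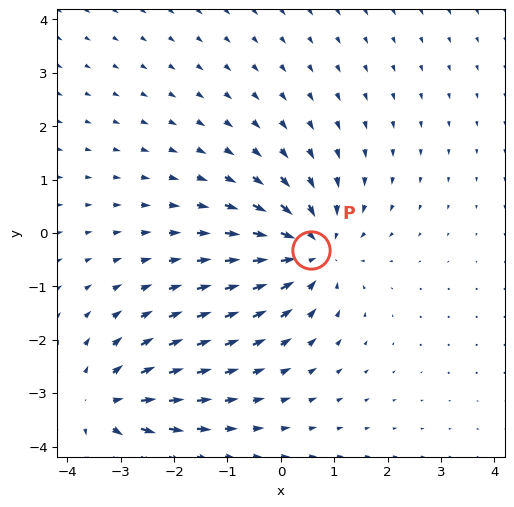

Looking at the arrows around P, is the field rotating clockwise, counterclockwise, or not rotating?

not rotating

Near P at (0.6, -0.3) the arrows show no circulation. The curl there is ≈0.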